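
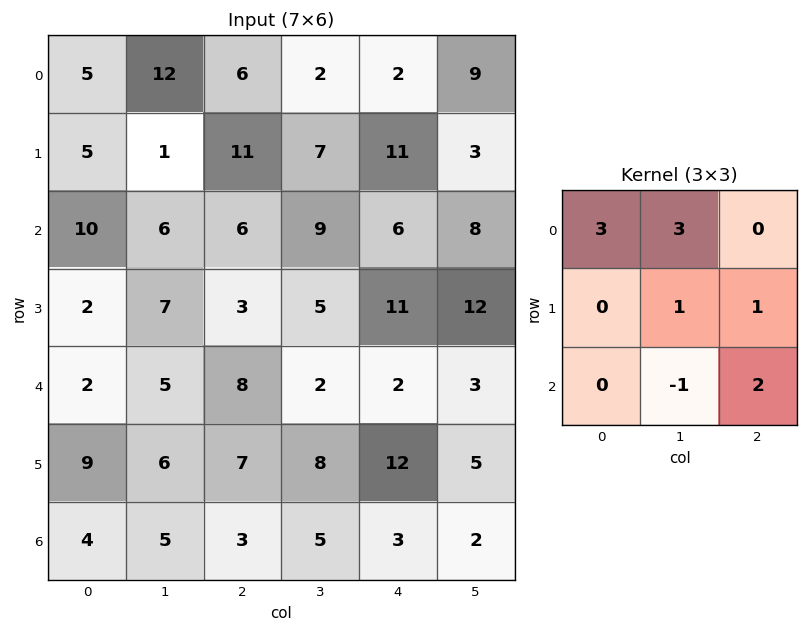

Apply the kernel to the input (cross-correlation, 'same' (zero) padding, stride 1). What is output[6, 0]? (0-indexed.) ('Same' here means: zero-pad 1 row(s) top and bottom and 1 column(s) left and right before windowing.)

The receptive field on the zero-padded input at this output position is [0 9 6 / 0 4 5 / 0 0 0]. Elementwise product with the kernel and sum: 0·3 + 9·3 + 4·1 + 5·1 + 0·-1 + 0·2.

36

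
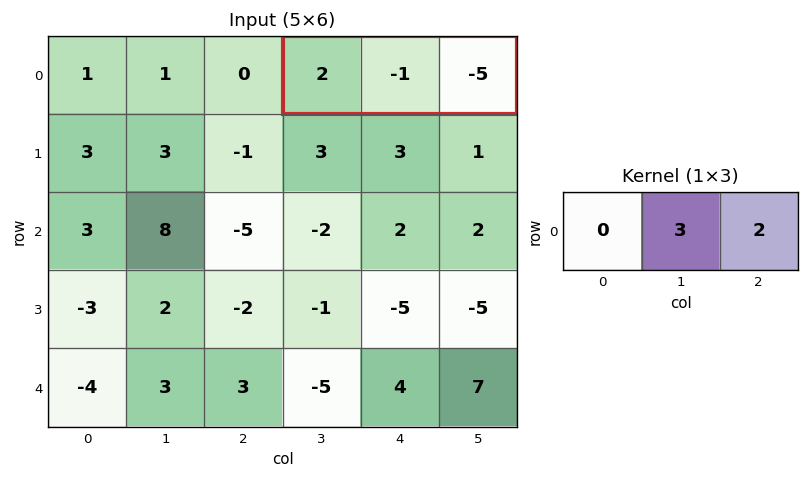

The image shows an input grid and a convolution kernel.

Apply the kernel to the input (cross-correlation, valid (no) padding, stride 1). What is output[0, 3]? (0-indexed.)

The receptive field on the input at this output position is [2 -1 -5]. Elementwise product with the kernel and sum: -1·3 + -5·2.

-13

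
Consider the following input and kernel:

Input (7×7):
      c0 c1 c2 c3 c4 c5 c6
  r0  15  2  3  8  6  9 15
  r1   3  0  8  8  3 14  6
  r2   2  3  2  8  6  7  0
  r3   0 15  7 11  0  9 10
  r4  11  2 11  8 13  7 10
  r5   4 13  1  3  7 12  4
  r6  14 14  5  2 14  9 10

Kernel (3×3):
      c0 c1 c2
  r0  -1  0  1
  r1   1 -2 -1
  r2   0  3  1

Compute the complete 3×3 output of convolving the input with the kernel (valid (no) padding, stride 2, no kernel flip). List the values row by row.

-6 22 -1
-20 26 -3
24 10 13

Output[0,0]: The receptive field on the input at this output position is [15 2 3 / 3 0 8 / 2 3 2]. Elementwise product with the kernel and sum: 15·-1 + 3·1 + 3·1 + 0·-2 + 8·-1 + 3·3 + 2·1.
Output[0,1]: The receptive field on the input at this output position is [3 8 6 / 8 8 3 / 2 8 6]. Elementwise product with the kernel and sum: 3·-1 + 6·1 + 8·1 + 8·-2 + 3·-1 + 8·3 + 6·1.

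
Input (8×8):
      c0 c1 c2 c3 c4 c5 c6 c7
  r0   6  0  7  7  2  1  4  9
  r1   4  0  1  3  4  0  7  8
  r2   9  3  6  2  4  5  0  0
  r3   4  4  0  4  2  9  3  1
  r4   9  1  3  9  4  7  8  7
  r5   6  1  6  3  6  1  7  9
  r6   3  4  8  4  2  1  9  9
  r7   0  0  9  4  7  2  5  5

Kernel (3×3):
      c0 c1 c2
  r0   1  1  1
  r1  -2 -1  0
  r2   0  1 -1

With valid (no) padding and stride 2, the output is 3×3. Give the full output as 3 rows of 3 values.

Output[0,0]: The receptive field on the input at this output position is [6 0 7 / 4 0 1 / 9 3 6]. Elementwise product with the kernel and sum: 6·1 + 0·1 + 7·1 + 4·-2 + 0·-1 + 3·1 + 6·-1.

2 9 4
4 13 -5
-4 3 -2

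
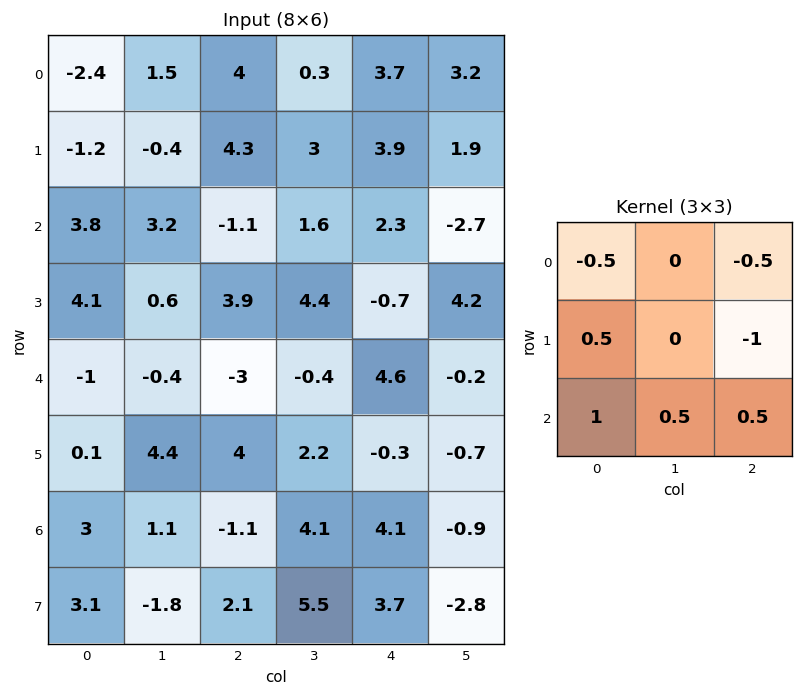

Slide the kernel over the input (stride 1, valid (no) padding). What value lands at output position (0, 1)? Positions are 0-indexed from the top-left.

-0.65

The receptive field on the input at this output position is [1.5 4 0.3 / -0.4 4.3 3 / 3.2 -1.1 1.6]. Elementwise product with the kernel and sum: 1.5·-0.5 + 0.3·-0.5 + -0.4·0.5 + 3·-1 + 3.2·1 + -1.1·0.5 + 1.6·0.5.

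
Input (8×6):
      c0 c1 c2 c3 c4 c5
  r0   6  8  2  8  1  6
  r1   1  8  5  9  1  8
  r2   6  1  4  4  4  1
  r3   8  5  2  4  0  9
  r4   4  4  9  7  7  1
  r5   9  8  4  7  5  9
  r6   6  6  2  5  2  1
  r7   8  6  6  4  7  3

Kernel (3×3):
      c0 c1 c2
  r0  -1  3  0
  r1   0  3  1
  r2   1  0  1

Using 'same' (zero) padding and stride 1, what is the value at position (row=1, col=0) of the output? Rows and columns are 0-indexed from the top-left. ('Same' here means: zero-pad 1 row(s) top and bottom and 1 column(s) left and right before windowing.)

The receptive field on the zero-padded input at this output position is [0 6 8 / 0 1 8 / 0 6 1]. Elementwise product with the kernel and sum: 0·-1 + 6·3 + 1·3 + 8·1 + 0·1 + 1·1.

30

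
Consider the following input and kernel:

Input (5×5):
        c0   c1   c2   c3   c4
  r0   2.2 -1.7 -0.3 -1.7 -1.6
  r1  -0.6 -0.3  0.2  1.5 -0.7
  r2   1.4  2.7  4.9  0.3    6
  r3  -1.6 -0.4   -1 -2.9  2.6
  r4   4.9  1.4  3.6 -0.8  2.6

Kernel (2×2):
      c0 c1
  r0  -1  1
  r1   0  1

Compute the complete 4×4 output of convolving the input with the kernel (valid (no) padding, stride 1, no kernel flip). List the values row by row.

Output[0,0]: The receptive field on the input at this output position is [2.2 -1.7 / -0.6 -0.3]. Elementwise product with the kernel and sum: 2.2·-1 + -1.7·1 + -0.3·1.
Output[0,1]: The receptive field on the input at this output position is [-1.7 -0.3 / -0.3 0.2]. Elementwise product with the kernel and sum: -1.7·-1 + -0.3·1 + 0.2·1.

-4.2 1.6 0.1 -0.6
3 5.4 1.6 3.8
0.9 1.2 -7.5 8.3
2.6 3 -2.7 8.1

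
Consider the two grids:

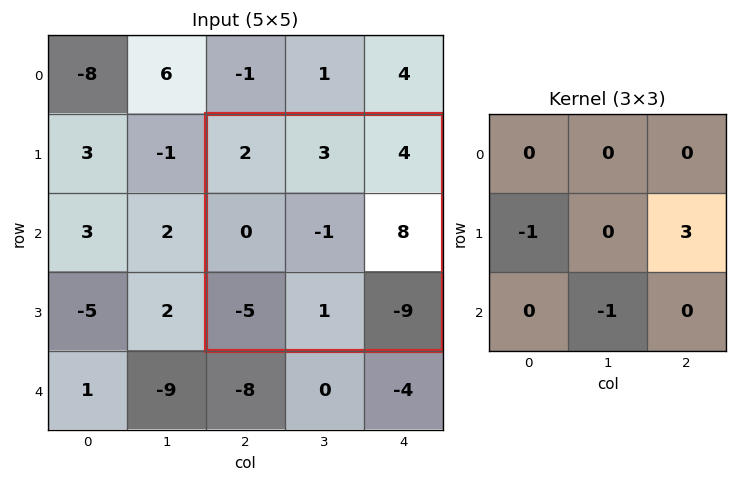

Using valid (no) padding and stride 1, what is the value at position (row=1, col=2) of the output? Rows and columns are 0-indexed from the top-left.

23

The receptive field on the input at this output position is [2 3 4 / 0 -1 8 / -5 1 -9]. Elementwise product with the kernel and sum: 0·-1 + 8·3 + 1·-1.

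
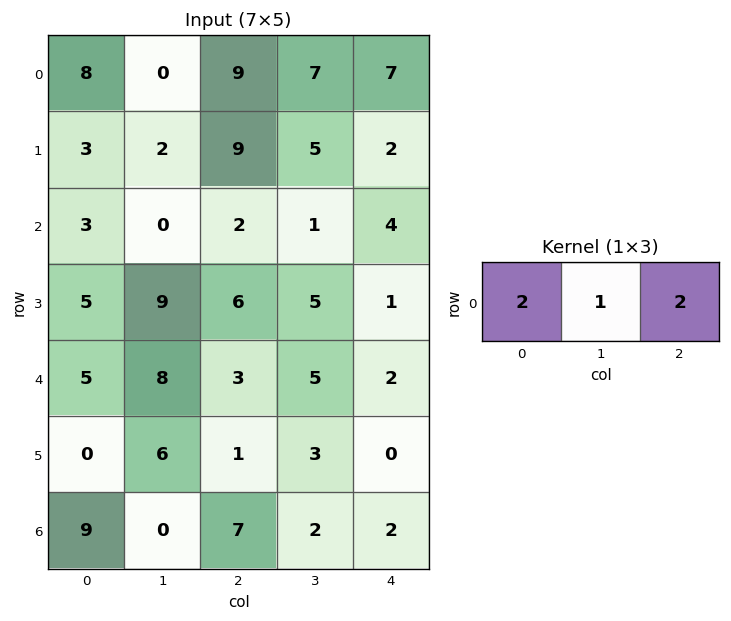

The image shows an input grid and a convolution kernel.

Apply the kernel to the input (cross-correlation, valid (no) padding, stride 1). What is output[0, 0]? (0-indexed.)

The receptive field on the input at this output position is [8 0 9]. Elementwise product with the kernel and sum: 8·2 + 0·1 + 9·2.

34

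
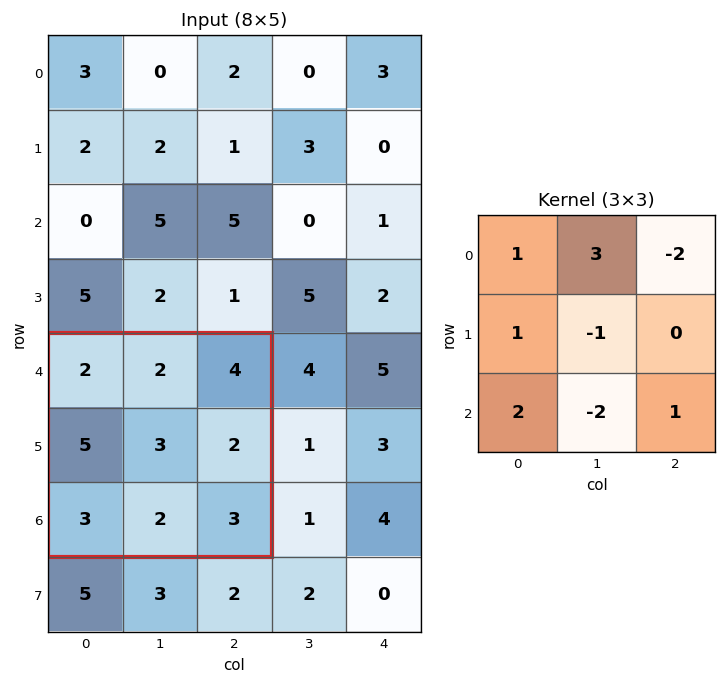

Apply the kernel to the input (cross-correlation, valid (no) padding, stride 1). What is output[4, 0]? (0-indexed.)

7

The receptive field on the input at this output position is [2 2 4 / 5 3 2 / 3 2 3]. Elementwise product with the kernel and sum: 2·1 + 2·3 + 4·-2 + 5·1 + 3·-1 + 3·2 + 2·-2 + 3·1.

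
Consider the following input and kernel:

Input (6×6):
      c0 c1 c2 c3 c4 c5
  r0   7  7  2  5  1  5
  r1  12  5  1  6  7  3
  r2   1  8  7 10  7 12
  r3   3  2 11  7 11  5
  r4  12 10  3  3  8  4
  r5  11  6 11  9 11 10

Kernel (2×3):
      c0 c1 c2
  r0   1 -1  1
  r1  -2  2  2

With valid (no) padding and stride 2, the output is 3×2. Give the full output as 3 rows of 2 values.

Output[0,0]: The receptive field on the input at this output position is [7 7 2 / 12 5 1]. Elementwise product with the kernel and sum: 7·1 + 7·-1 + 2·1 + 12·-2 + 5·2 + 1·2.

-10 22
20 18
17 26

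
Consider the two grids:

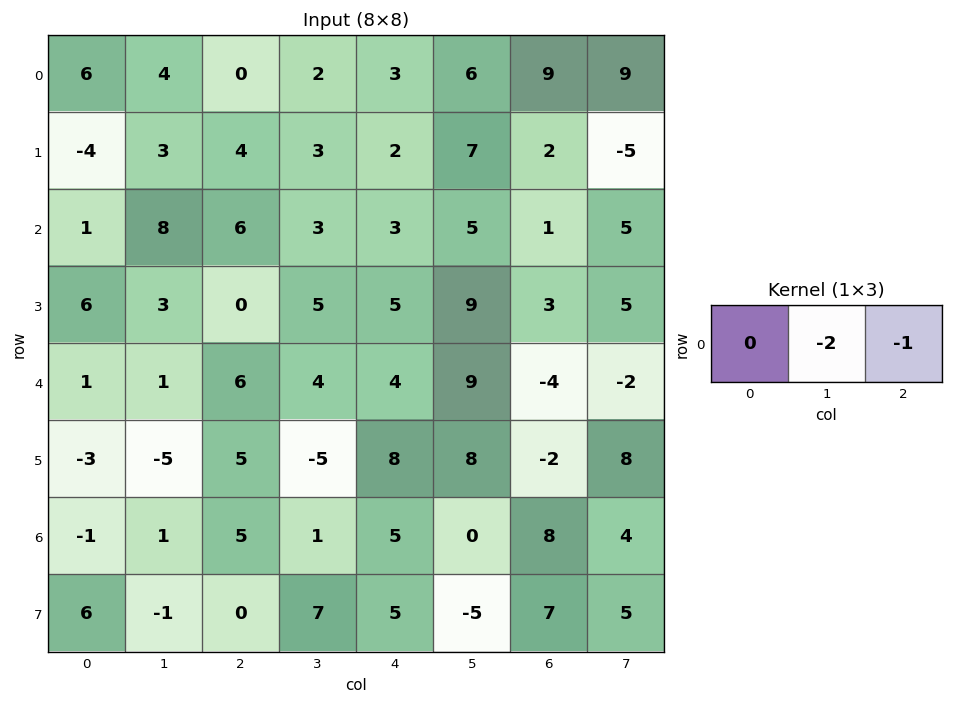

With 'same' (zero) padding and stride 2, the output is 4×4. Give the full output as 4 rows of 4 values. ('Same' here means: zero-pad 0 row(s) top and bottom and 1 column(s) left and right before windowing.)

Output[0,0]: The receptive field on the zero-padded input at this output position is [0 6 4]. Elementwise product with the kernel and sum: 6·-2 + 4·-1.
Output[0,1]: The receptive field on the zero-padded input at this output position is [4 0 2]. Elementwise product with the kernel and sum: 0·-2 + 2·-1.

-16 -2 -12 -27
-10 -15 -11 -7
-3 -16 -17 10
1 -11 -10 -20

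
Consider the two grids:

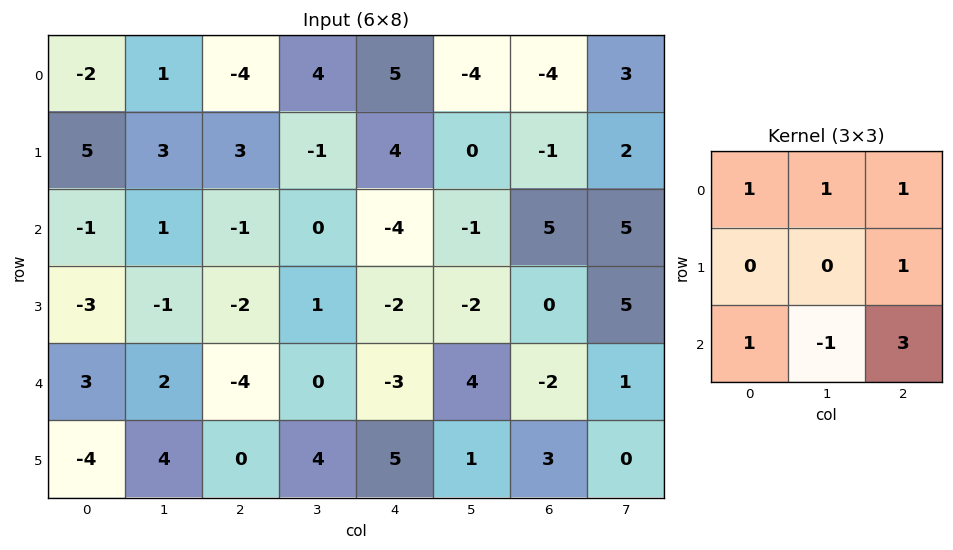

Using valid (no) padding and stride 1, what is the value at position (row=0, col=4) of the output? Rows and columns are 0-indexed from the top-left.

The receptive field on the input at this output position is [5 -4 -4 / 4 0 -1 / -4 -1 5]. Elementwise product with the kernel and sum: 5·1 + -4·1 + -4·1 + -1·1 + -4·1 + -1·-1 + 5·3.

8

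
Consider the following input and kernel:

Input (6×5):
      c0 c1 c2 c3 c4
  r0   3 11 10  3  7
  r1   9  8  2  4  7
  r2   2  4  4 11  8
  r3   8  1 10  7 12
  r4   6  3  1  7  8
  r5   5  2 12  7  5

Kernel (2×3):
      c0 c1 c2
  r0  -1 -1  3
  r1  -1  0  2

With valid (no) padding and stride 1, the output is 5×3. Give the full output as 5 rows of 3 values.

Output[0,0]: The receptive field on the input at this output position is [3 11 10 / 9 8 2]. Elementwise product with the kernel and sum: 3·-1 + 11·-1 + 10·3 + 9·-1 + 2·2.

11 -12 20
-5 20 27
18 38 23
17 21 34
13 29 14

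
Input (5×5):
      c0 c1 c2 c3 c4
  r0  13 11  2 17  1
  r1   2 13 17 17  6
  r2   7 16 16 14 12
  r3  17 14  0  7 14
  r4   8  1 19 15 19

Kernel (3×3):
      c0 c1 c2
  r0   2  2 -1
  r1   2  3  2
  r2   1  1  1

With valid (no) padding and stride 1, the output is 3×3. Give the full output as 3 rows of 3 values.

162 166 176
138 172 181
134 127 150

Output[0,0]: The receptive field on the input at this output position is [13 11 2 / 2 13 17 / 7 16 16]. Elementwise product with the kernel and sum: 13·2 + 11·2 + 2·-1 + 2·2 + 13·3 + 17·2 + 7·1 + 16·1 + 16·1.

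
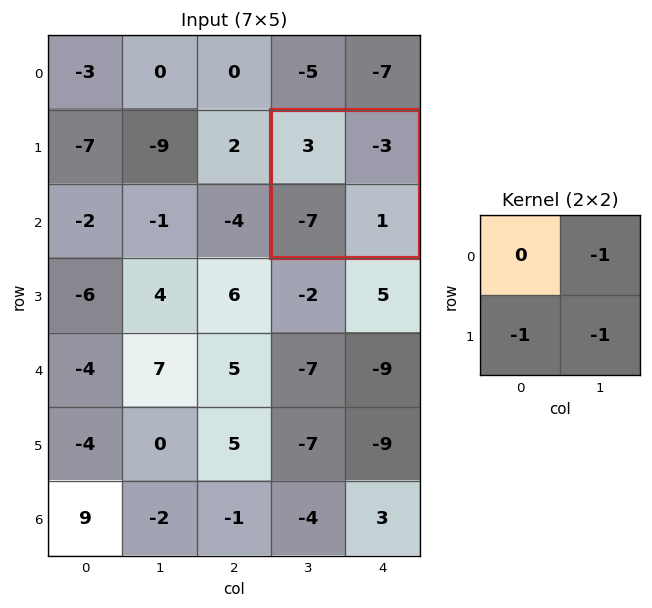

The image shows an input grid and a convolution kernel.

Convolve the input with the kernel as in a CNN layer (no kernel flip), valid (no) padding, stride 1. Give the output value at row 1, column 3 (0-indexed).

9

The receptive field on the input at this output position is [3 -3 / -7 1]. Elementwise product with the kernel and sum: -3·-1 + -7·-1 + 1·-1.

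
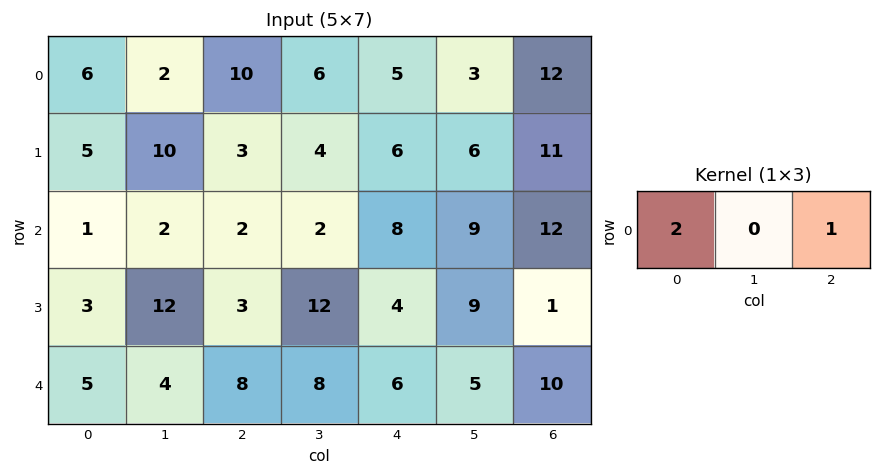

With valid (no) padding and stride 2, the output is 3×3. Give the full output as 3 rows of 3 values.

Output[0,0]: The receptive field on the input at this output position is [6 2 10]. Elementwise product with the kernel and sum: 6·2 + 10·1.

22 25 22
4 12 28
18 22 22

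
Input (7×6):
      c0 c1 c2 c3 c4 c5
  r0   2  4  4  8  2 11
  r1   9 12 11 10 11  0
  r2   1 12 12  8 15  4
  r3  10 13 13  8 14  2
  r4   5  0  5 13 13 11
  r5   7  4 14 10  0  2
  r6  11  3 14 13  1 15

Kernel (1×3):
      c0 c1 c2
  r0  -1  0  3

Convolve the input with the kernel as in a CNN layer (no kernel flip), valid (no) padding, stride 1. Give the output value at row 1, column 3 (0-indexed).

The receptive field on the input at this output position is [10 11 0]. Elementwise product with the kernel and sum: 10·-1 + 0·3.

-10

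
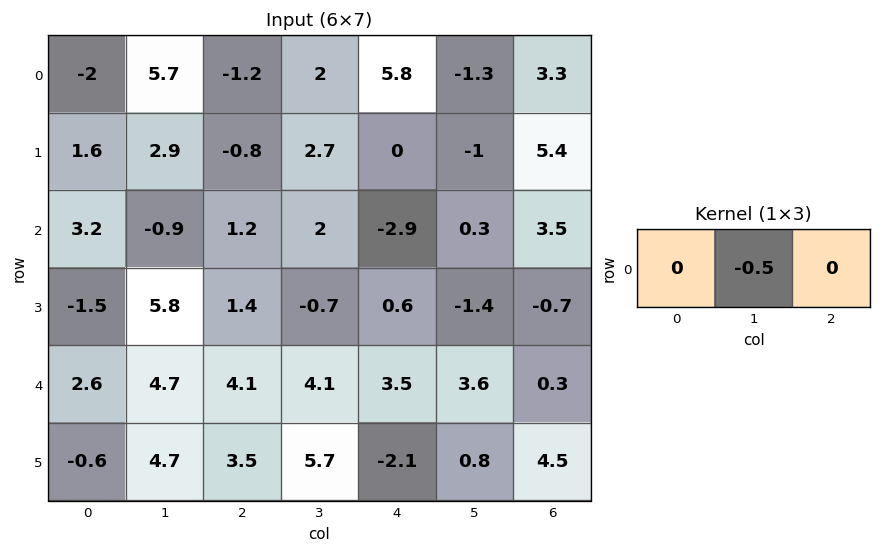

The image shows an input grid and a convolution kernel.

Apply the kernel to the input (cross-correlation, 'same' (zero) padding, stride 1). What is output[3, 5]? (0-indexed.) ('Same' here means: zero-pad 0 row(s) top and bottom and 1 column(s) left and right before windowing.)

The receptive field on the zero-padded input at this output position is [0.6 -1.4 -0.7]. Elementwise product with the kernel and sum: -1.4·-0.5.

0.7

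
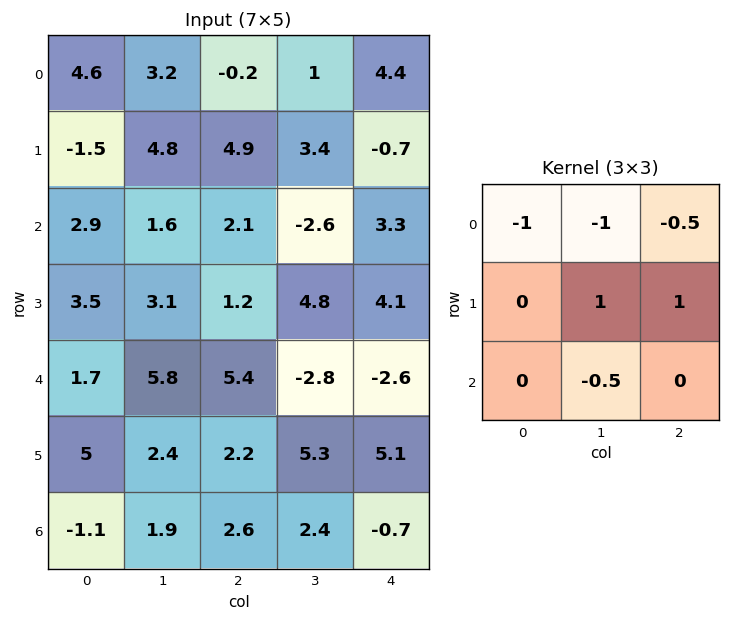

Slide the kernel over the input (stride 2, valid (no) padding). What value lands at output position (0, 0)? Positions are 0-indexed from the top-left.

1.2

The receptive field on the input at this output position is [4.6 3.2 -0.2 / -1.5 4.8 4.9 / 2.9 1.6 2.1]. Elementwise product with the kernel and sum: 4.6·-1 + 3.2·-1 + -0.2·-0.5 + 4.8·1 + 4.9·1 + 1.6·-0.5.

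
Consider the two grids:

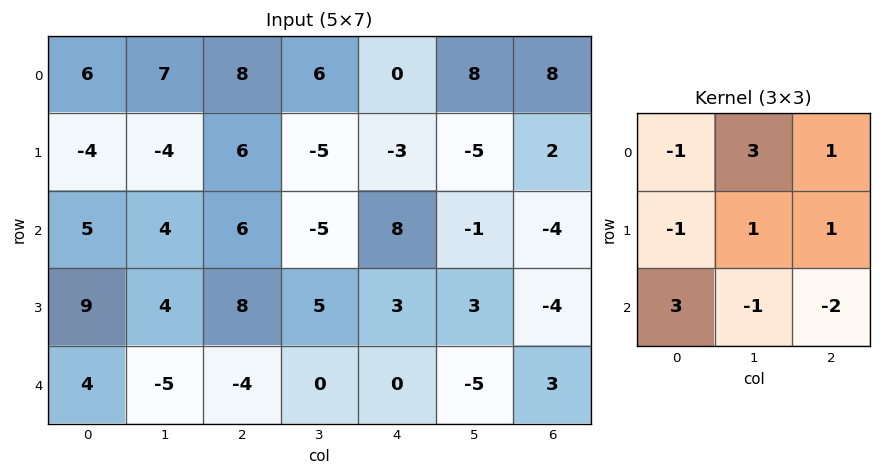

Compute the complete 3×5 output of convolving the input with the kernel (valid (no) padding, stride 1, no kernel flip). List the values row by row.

28 44 3 -22 65
10 8 -14 9 -9
41 7 -25 39 -20

Output[0,0]: The receptive field on the input at this output position is [6 7 8 / -4 -4 6 / 5 4 6]. Elementwise product with the kernel and sum: 6·-1 + 7·3 + 8·1 + -4·-1 + -4·1 + 6·1 + 5·3 + 4·-1 + 6·-2.
Output[0,1]: The receptive field on the input at this output position is [7 8 6 / -4 6 -5 / 4 6 -5]. Elementwise product with the kernel and sum: 7·-1 + 8·3 + 6·1 + -4·-1 + 6·1 + -5·1 + 4·3 + 6·-1 + -5·-2.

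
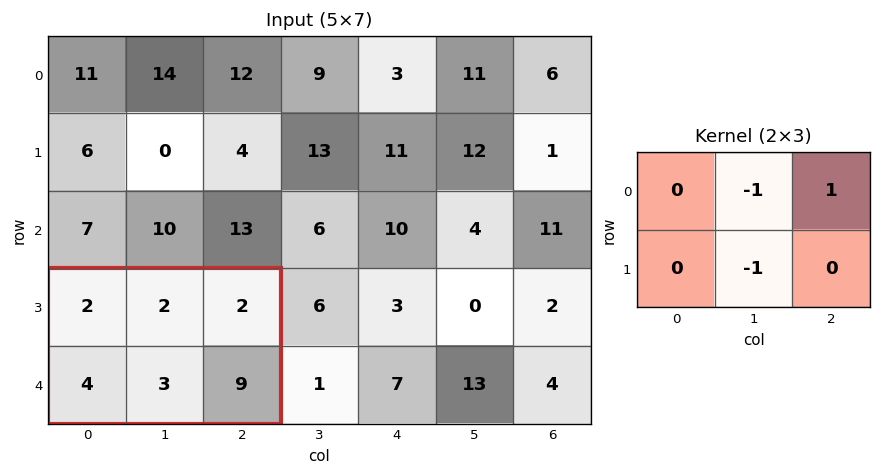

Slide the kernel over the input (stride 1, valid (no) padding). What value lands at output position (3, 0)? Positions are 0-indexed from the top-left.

The receptive field on the input at this output position is [2 2 2 / 4 3 9]. Elementwise product with the kernel and sum: 2·-1 + 2·1 + 3·-1.

-3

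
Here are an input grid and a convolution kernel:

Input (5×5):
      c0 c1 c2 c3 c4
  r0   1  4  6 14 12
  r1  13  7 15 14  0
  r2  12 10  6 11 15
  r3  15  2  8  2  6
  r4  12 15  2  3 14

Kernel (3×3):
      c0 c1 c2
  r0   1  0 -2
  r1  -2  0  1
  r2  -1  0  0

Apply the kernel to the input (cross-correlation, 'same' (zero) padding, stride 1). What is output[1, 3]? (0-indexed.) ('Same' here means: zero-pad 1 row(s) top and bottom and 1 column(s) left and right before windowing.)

The receptive field on the zero-padded input at this output position is [6 14 12 / 15 14 0 / 6 11 15]. Elementwise product with the kernel and sum: 6·1 + 12·-2 + 15·-2 + 0·1 + 6·-1.

-54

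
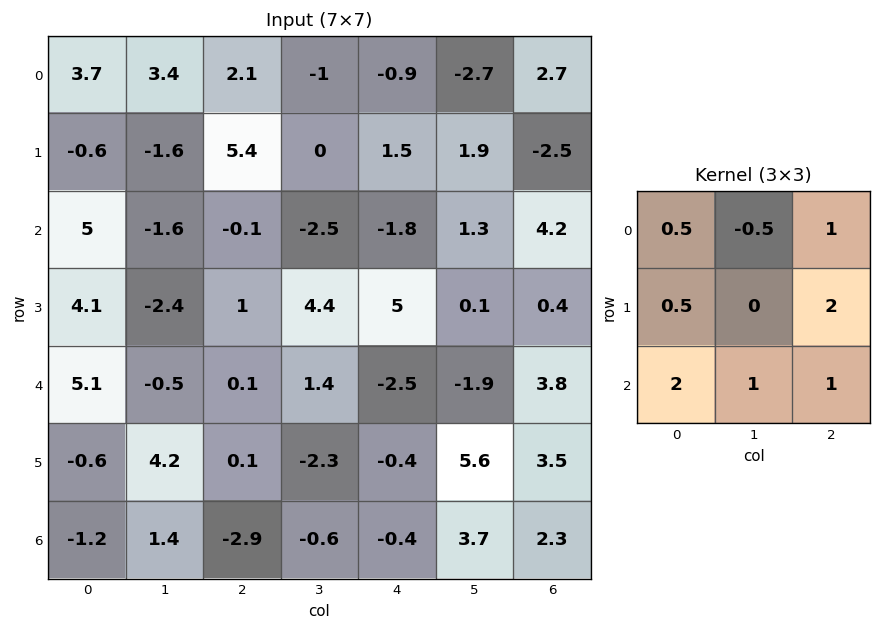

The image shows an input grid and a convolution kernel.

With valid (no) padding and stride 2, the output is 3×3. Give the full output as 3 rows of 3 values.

Output[0,0]: The receptive field on the input at this output position is [3.7 3.4 2.1 / -0.6 -1.6 5.4 / 5 -1.6 -0.1]. Elementwise product with the kernel and sum: 3.7·0.5 + 3.4·-0.5 + 2.1·1 + -0.6·0.5 + 5.4·2 + 5·2 + -1.6·1 + -0.1·1.

21.05 1.85 1.25
17.05 9 2.85
-1.1 -10.7 15.5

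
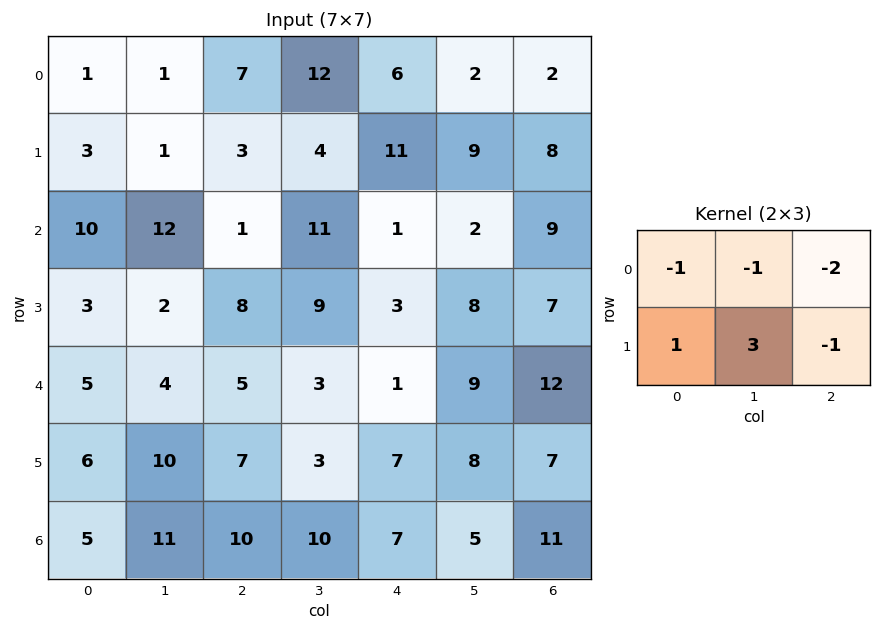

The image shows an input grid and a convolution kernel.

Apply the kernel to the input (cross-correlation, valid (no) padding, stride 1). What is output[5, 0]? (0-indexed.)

-2

The receptive field on the input at this output position is [6 10 7 / 5 11 10]. Elementwise product with the kernel and sum: 6·-1 + 10·-1 + 7·-2 + 5·1 + 11·3 + 10·-1.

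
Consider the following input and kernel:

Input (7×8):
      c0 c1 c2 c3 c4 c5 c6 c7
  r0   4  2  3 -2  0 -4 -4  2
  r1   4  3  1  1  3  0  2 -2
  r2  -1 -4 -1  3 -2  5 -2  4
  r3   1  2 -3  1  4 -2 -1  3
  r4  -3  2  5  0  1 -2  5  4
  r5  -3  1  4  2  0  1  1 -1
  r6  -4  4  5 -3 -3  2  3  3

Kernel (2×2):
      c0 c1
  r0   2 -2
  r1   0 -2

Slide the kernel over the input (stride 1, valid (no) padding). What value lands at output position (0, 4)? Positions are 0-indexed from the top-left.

The receptive field on the input at this output position is [0 -4 / 3 0]. Elementwise product with the kernel and sum: 0·2 + -4·-2 + 0·-2.

8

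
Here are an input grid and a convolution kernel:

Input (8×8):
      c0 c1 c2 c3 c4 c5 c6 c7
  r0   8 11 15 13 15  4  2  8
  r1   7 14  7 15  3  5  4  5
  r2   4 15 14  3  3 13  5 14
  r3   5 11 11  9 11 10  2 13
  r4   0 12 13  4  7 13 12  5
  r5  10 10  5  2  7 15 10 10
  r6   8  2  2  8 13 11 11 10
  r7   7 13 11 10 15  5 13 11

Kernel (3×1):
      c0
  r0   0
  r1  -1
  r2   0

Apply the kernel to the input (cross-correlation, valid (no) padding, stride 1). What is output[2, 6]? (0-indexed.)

-2

The receptive field on the input at this output position is [5 / 2 / 12]. Elementwise product with the kernel and sum: 2·-1.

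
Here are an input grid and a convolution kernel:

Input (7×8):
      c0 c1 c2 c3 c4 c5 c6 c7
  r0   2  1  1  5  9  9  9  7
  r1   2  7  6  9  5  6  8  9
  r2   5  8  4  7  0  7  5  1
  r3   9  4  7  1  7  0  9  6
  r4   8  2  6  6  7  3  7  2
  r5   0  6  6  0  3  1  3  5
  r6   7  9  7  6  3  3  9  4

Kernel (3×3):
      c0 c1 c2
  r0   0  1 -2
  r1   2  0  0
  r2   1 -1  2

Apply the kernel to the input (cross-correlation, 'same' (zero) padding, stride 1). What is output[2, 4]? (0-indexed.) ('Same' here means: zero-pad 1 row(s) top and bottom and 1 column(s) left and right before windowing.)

1

The receptive field on the zero-padded input at this output position is [9 5 6 / 7 0 7 / 1 7 0]. Elementwise product with the kernel and sum: 5·1 + 6·-2 + 7·2 + 1·1 + 7·-1 + 0·2.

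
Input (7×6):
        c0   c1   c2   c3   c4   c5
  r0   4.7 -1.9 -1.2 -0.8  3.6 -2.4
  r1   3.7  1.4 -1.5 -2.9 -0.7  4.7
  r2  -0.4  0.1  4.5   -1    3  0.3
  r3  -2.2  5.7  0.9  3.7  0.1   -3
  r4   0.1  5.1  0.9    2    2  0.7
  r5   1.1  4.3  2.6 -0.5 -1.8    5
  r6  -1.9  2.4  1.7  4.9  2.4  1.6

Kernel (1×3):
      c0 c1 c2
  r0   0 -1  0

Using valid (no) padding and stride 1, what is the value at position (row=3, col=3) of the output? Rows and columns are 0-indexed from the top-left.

-0.1

The receptive field on the input at this output position is [3.7 0.1 -3]. Elementwise product with the kernel and sum: 0.1·-1.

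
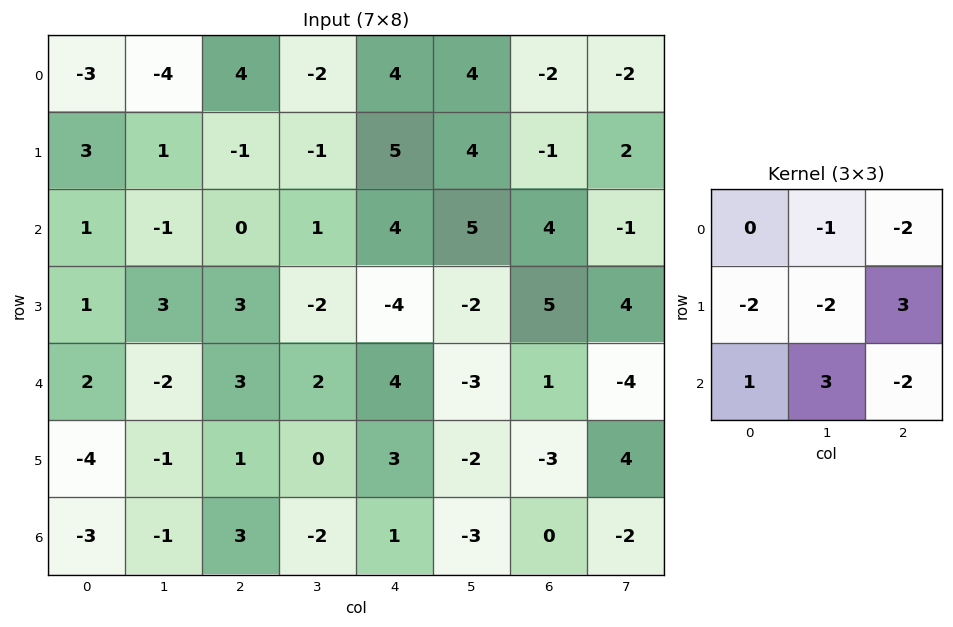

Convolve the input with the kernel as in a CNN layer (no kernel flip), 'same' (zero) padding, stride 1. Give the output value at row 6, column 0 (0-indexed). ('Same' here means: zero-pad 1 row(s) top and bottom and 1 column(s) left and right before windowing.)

The receptive field on the zero-padded input at this output position is [0 -4 -1 / 0 -3 -1 / 0 0 0]. Elementwise product with the kernel and sum: -4·-1 + -1·-2 + 0·-2 + -3·-2 + -1·3 + 0·1 + 0·3 + 0·-2.

9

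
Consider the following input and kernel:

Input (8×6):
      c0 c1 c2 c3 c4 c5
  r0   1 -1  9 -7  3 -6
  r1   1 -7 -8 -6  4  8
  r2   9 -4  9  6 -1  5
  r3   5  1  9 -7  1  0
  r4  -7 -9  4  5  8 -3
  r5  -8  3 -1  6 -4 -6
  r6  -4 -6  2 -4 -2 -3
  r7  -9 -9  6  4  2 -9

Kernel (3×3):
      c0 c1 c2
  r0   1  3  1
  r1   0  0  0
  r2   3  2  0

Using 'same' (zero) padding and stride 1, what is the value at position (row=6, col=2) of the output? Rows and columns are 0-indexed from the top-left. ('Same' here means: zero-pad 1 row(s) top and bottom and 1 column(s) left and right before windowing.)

-9

The receptive field on the zero-padded input at this output position is [3 -1 6 / -6 2 -4 / -9 6 4]. Elementwise product with the kernel and sum: 3·1 + -1·3 + 6·1 + -9·3 + 6·2.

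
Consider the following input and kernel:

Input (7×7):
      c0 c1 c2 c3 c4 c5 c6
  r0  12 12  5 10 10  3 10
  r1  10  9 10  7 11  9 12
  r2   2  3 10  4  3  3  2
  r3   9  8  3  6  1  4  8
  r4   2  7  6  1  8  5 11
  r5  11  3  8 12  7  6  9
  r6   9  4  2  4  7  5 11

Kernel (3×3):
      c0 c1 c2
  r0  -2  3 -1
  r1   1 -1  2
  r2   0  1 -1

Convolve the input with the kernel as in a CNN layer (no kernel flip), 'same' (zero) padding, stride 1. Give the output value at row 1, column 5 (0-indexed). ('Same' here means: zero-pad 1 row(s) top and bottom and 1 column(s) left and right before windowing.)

6

The receptive field on the zero-padded input at this output position is [10 3 10 / 11 9 12 / 3 3 2]. Elementwise product with the kernel and sum: 10·-2 + 3·3 + 10·-1 + 11·1 + 9·-1 + 12·2 + 3·1 + 2·-1.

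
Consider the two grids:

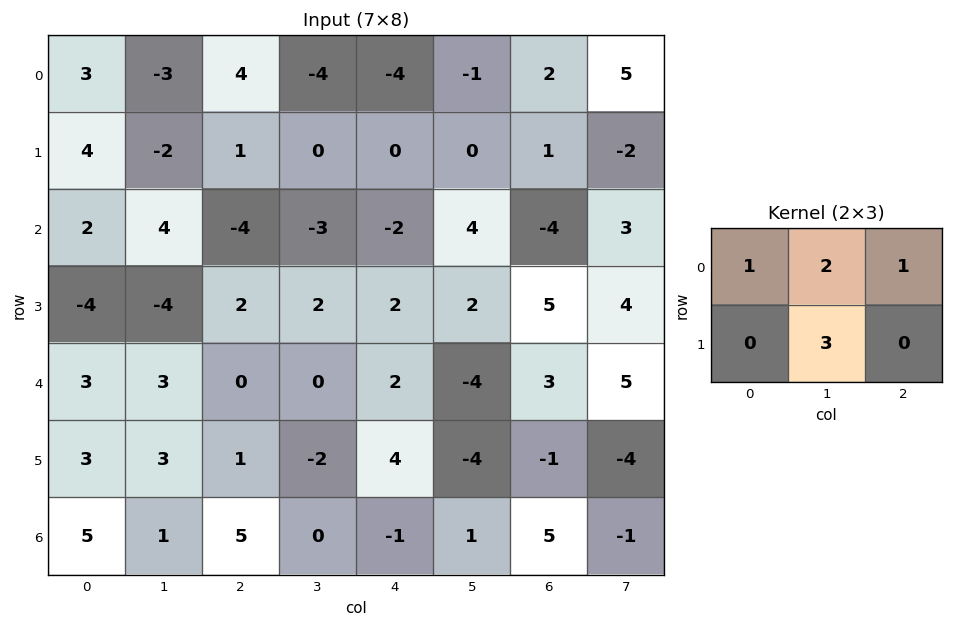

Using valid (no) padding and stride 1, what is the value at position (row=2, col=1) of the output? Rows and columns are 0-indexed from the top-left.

-1

The receptive field on the input at this output position is [4 -4 -3 / -4 2 2]. Elementwise product with the kernel and sum: 4·1 + -4·2 + -3·1 + 2·3.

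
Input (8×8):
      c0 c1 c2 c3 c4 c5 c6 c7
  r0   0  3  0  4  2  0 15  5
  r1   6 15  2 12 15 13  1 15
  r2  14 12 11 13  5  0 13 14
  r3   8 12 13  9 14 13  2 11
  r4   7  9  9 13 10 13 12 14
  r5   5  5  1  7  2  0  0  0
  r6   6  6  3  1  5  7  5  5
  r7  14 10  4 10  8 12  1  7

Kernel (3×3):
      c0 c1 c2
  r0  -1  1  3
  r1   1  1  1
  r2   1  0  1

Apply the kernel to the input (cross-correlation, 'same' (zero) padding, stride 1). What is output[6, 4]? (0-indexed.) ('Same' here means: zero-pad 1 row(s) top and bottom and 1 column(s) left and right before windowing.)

The receptive field on the zero-padded input at this output position is [7 2 0 / 1 5 7 / 10 8 12]. Elementwise product with the kernel and sum: 7·-1 + 2·1 + 0·3 + 1·1 + 5·1 + 7·1 + 10·1 + 12·1.

30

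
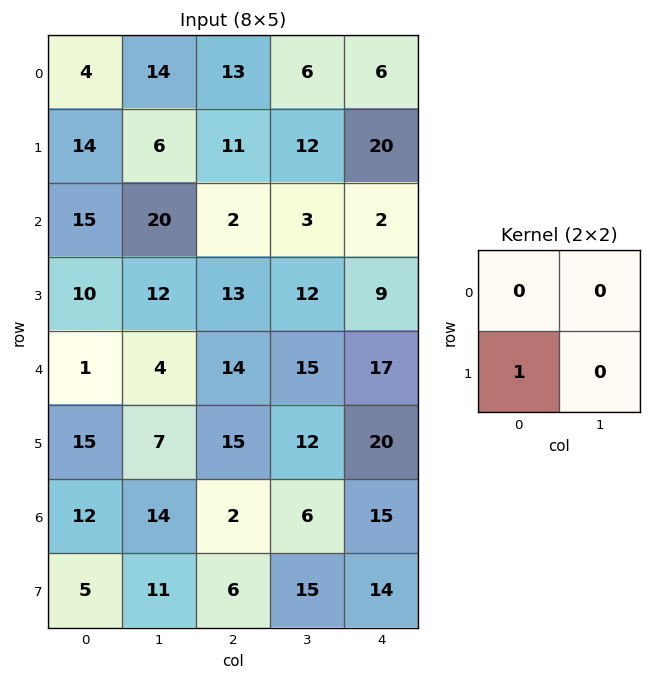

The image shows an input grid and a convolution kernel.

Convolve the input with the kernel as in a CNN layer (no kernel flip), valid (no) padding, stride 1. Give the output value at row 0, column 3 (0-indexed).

The receptive field on the input at this output position is [6 6 / 12 20]. Elementwise product with the kernel and sum: 12·1.

12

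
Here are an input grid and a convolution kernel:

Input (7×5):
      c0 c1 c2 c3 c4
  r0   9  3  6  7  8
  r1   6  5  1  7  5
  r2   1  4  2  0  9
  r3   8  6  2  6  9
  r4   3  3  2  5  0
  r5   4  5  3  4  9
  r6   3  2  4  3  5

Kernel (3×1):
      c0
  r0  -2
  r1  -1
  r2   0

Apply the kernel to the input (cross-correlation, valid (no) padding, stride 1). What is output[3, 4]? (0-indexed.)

The receptive field on the input at this output position is [9 / 0 / 9]. Elementwise product with the kernel and sum: 9·-2 + 0·-1.

-18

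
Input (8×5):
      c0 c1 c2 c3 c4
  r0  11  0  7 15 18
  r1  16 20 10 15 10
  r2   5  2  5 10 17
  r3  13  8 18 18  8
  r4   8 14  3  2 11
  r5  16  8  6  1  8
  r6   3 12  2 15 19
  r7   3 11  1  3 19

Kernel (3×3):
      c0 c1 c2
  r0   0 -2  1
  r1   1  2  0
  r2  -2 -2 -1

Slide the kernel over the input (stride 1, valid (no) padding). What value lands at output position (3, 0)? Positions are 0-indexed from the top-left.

-16

The receptive field on the input at this output position is [13 8 18 / 8 14 3 / 16 8 6]. Elementwise product with the kernel and sum: 8·-2 + 18·1 + 8·1 + 14·2 + 16·-2 + 8·-2 + 6·-1.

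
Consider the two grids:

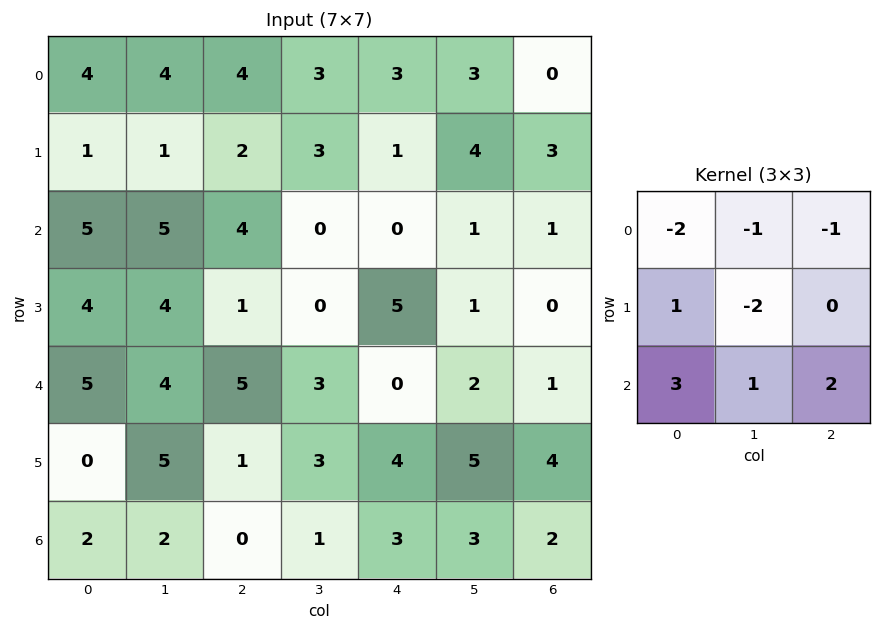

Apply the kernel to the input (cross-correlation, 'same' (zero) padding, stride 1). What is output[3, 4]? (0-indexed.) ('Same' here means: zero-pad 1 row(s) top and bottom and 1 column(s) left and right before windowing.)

2

The receptive field on the zero-padded input at this output position is [0 0 1 / 0 5 1 / 3 0 2]. Elementwise product with the kernel and sum: 0·-2 + 0·-1 + 1·-1 + 0·1 + 5·-2 + 3·3 + 0·1 + 2·2.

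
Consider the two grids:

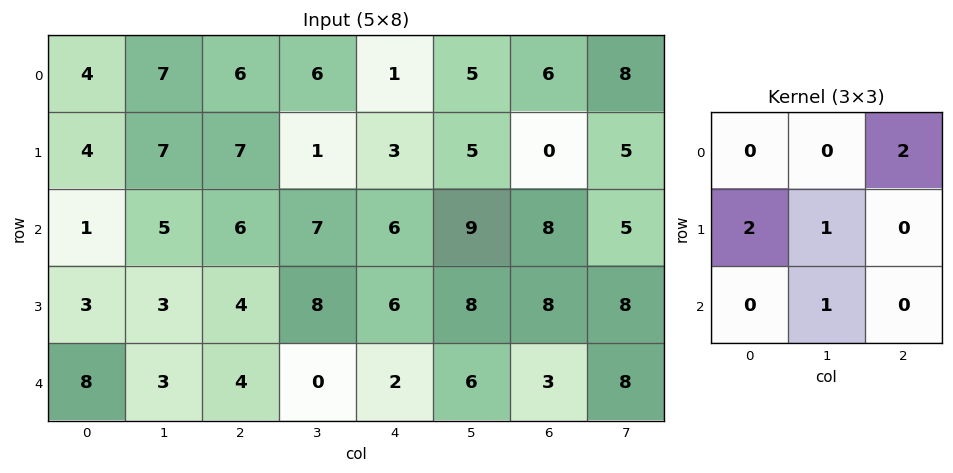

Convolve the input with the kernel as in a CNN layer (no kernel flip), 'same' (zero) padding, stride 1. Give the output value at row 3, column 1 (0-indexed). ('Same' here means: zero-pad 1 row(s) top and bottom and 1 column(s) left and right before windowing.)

24

The receptive field on the zero-padded input at this output position is [1 5 6 / 3 3 4 / 8 3 4]. Elementwise product with the kernel and sum: 6·2 + 3·2 + 3·1 + 3·1.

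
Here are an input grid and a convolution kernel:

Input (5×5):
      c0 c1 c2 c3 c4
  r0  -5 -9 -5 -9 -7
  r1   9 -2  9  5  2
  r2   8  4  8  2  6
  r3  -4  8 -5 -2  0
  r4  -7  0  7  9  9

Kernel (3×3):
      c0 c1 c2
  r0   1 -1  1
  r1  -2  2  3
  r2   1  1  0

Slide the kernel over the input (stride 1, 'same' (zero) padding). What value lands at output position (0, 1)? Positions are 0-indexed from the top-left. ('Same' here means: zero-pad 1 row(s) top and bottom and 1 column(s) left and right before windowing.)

The receptive field on the zero-padded input at this output position is [0 0 0 / -5 -9 -5 / 9 -2 9]. Elementwise product with the kernel and sum: 0·1 + 0·-1 + 0·1 + -5·-2 + -9·2 + -5·3 + 9·1 + -2·1.

-16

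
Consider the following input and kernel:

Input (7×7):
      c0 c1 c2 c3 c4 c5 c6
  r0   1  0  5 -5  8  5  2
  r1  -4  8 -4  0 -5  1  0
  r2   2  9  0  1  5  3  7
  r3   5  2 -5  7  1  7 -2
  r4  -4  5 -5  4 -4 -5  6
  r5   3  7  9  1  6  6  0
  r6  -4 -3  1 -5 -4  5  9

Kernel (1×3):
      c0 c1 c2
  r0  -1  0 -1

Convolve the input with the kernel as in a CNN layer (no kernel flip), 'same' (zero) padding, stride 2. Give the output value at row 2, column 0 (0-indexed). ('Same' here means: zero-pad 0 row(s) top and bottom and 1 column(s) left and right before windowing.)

-5

The receptive field on the zero-padded input at this output position is [0 -4 5]. Elementwise product with the kernel and sum: 0·-1 + 5·-1.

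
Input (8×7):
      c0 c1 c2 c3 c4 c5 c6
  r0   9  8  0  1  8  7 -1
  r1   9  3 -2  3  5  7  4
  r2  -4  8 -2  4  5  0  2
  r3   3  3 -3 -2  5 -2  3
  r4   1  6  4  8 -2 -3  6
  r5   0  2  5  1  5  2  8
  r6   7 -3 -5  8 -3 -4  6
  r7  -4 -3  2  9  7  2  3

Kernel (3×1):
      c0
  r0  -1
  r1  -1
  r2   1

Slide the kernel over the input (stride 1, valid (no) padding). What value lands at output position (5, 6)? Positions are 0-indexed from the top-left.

The receptive field on the input at this output position is [8 / 6 / 3]. Elementwise product with the kernel and sum: 8·-1 + 6·-1 + 3·1.

-11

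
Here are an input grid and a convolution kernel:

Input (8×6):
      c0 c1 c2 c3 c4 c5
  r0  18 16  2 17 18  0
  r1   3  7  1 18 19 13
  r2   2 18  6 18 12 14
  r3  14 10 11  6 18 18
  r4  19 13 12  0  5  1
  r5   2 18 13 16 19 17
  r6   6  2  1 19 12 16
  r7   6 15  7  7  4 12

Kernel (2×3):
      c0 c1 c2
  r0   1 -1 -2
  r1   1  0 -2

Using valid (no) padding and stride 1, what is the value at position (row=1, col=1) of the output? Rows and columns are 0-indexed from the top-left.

-48

The receptive field on the input at this output position is [7 1 18 / 18 6 18]. Elementwise product with the kernel and sum: 7·1 + 1·-1 + 18·-2 + 18·1 + 18·-2.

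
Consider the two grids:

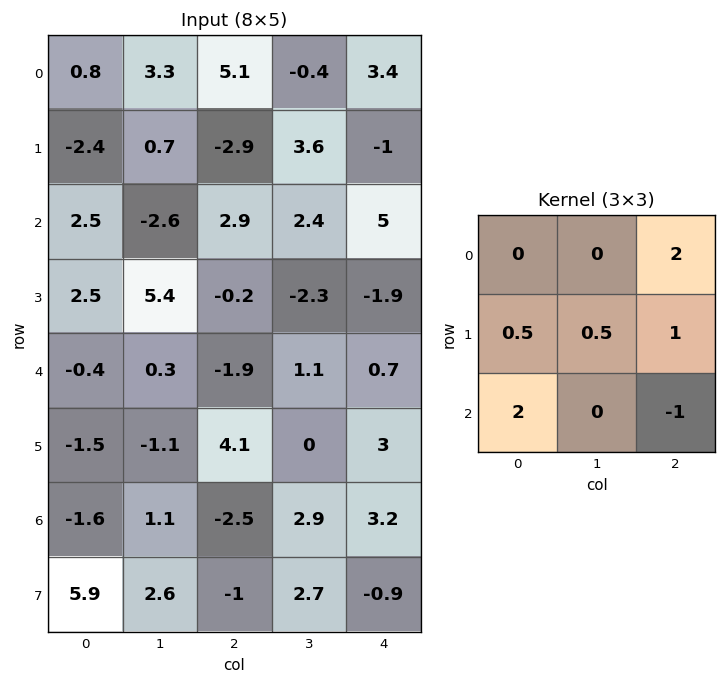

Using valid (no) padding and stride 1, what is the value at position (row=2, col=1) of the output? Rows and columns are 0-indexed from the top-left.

The receptive field on the input at this output position is [-2.6 2.9 2.4 / 5.4 -0.2 -2.3 / 0.3 -1.9 1.1]. Elementwise product with the kernel and sum: 2.4·2 + 5.4·0.5 + -0.2·0.5 + -2.3·1 + 0.3·2 + 1.1·-1.

4.6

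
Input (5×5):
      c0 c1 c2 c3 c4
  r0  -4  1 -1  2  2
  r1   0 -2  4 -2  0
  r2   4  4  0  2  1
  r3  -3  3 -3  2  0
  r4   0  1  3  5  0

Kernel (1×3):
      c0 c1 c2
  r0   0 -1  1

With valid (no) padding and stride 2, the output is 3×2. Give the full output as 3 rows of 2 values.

-2 0
-4 -1
2 -5

Output[0,0]: The receptive field on the input at this output position is [-4 1 -1]. Elementwise product with the kernel and sum: 1·-1 + -1·1.
Output[0,1]: The receptive field on the input at this output position is [-1 2 2]. Elementwise product with the kernel and sum: 2·-1 + 2·1.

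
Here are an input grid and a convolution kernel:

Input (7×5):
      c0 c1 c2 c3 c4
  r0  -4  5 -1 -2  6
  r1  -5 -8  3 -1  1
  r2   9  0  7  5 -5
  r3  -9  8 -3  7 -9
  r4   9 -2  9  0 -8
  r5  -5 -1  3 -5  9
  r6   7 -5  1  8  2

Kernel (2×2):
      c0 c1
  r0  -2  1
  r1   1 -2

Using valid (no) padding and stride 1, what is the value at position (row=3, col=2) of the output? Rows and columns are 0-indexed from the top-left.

22

The receptive field on the input at this output position is [-3 7 / 9 0]. Elementwise product with the kernel and sum: -3·-2 + 7·1 + 9·1 + 0·-2.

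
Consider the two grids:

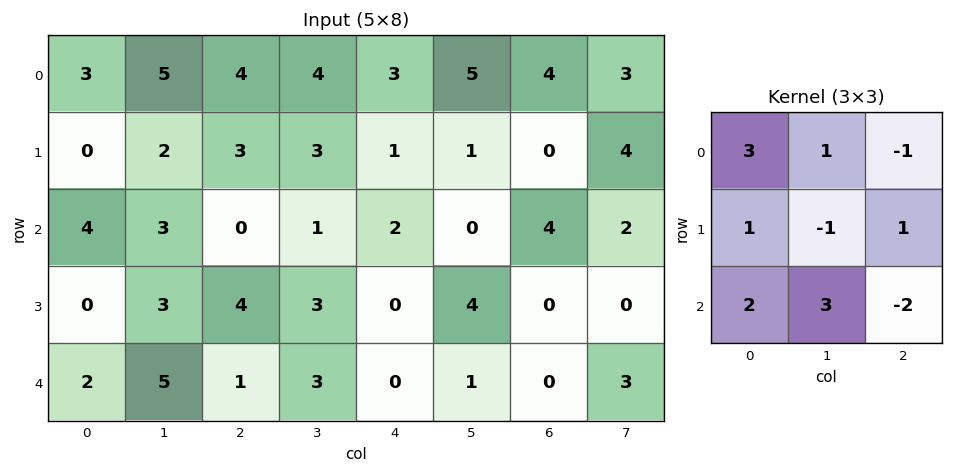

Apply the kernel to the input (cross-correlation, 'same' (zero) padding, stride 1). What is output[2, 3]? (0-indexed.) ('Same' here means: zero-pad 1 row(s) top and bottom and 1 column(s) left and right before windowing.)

29

The receptive field on the zero-padded input at this output position is [3 3 1 / 0 1 2 / 4 3 0]. Elementwise product with the kernel and sum: 3·3 + 3·1 + 1·-1 + 0·1 + 1·-1 + 2·1 + 4·2 + 3·3 + 0·-2.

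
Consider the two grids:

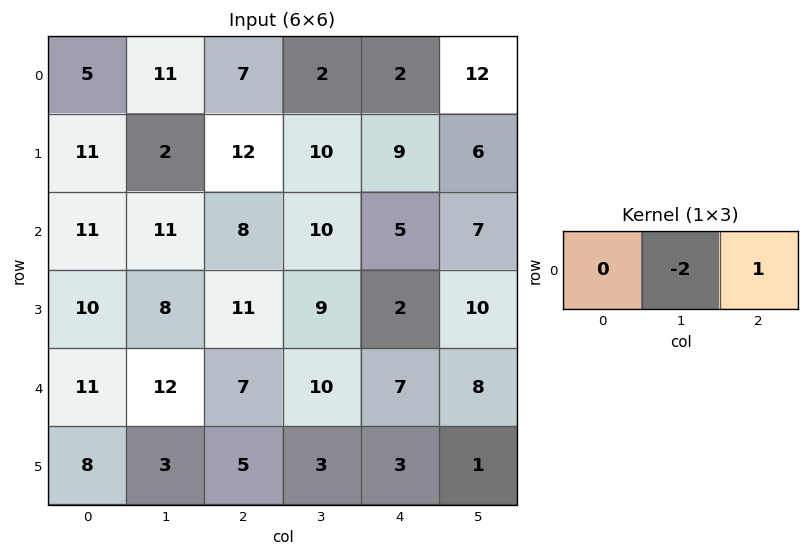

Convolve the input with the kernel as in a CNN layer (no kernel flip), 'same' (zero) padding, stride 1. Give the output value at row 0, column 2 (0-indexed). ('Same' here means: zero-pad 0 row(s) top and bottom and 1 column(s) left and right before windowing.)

-12

The receptive field on the zero-padded input at this output position is [11 7 2]. Elementwise product with the kernel and sum: 7·-2 + 2·1.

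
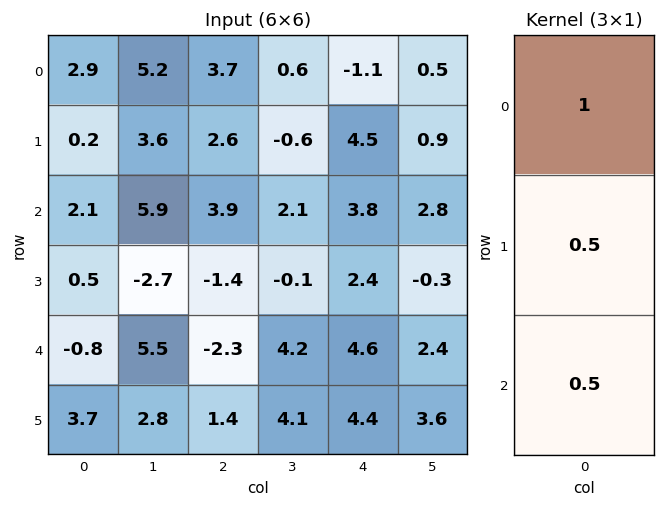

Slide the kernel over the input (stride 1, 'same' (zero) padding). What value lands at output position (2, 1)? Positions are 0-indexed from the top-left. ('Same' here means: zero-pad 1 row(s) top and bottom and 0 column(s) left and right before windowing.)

5.2

The receptive field on the zero-padded input at this output position is [3.6 / 5.9 / -2.7]. Elementwise product with the kernel and sum: 3.6·1 + 5.9·0.5 + -2.7·0.5.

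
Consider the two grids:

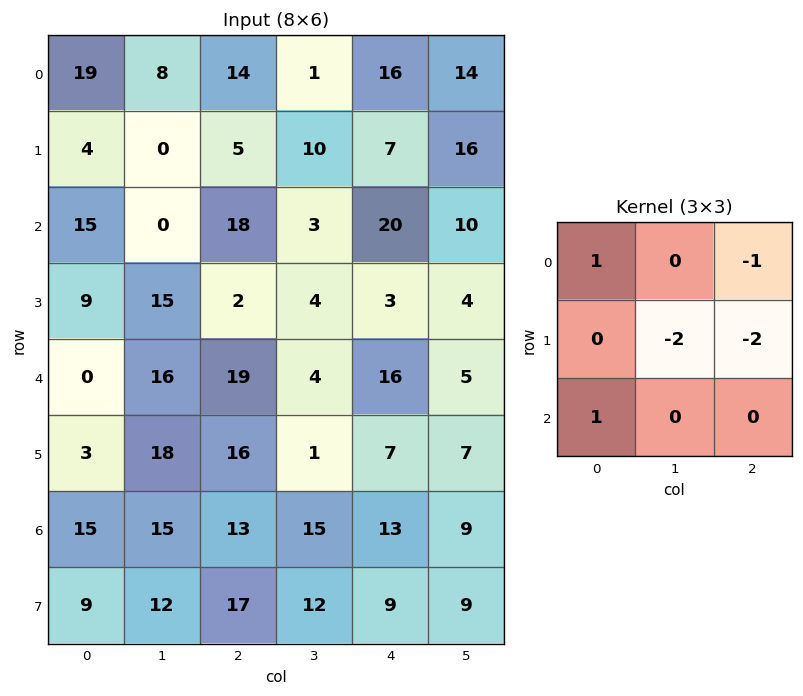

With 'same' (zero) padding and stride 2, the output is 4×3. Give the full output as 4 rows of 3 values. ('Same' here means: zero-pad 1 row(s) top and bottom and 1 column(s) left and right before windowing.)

Output[0,0]: The receptive field on the zero-padded input at this output position is [0 0 0 / 0 19 8 / 0 4 0]. Elementwise product with the kernel and sum: 0·1 + 0·-1 + 19·-2 + 8·-2 + 0·1.
Output[0,1]: The receptive field on the zero-padded input at this output position is [0 0 0 / 8 14 1 / 0 5 10]. Elementwise product with the kernel and sum: 0·1 + 0·-1 + 14·-2 + 1·-2 + 0·1.

-54 -30 -50
-30 -37 -62
-47 -17 -41
-78 -27 -38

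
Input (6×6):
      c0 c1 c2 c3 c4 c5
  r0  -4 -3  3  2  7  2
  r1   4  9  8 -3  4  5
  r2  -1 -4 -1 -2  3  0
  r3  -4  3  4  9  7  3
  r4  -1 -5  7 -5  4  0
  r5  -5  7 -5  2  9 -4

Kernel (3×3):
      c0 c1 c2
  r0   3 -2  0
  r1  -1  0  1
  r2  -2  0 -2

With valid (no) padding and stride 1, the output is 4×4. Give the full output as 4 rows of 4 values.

2 -15 -3 4
-6 -11 12 -39
1 16 -18 -8
10 -17 -17 22

Output[0,0]: The receptive field on the input at this output position is [-4 -3 3 / 4 9 8 / -1 -4 -1]. Elementwise product with the kernel and sum: -4·3 + -3·-2 + 4·-1 + 8·1 + -1·-2 + -1·-2.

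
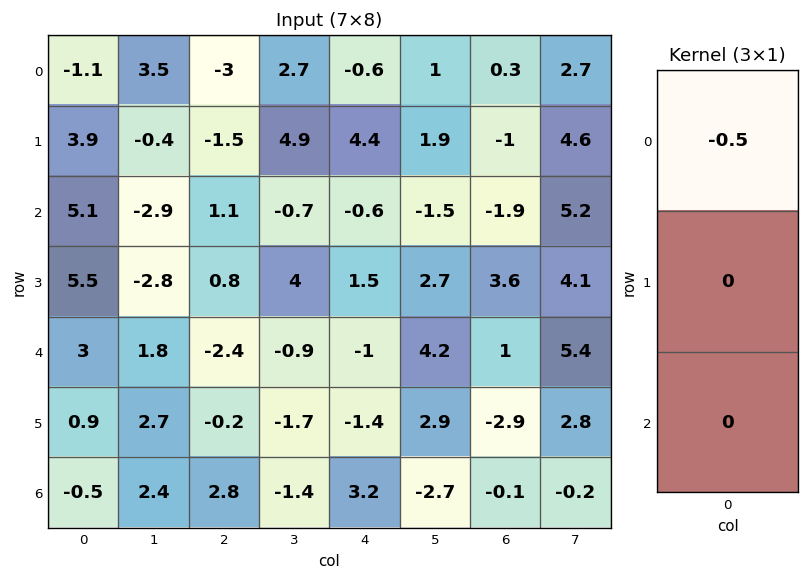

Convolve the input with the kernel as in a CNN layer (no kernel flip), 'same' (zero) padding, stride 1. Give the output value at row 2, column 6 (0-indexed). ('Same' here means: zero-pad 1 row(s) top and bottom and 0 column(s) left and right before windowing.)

The receptive field on the zero-padded input at this output position is [-1 / -1.9 / 3.6]. Elementwise product with the kernel and sum: -1·-0.5.

0.5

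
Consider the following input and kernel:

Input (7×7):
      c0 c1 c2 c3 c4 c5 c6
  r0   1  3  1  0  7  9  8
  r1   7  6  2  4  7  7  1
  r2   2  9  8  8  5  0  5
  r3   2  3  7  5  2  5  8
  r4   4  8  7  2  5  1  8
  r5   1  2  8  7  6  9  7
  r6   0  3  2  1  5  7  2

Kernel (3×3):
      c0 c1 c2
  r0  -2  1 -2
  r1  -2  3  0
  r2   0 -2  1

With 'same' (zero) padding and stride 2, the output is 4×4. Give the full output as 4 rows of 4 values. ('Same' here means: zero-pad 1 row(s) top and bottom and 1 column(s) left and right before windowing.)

Output[0,0]: The receptive field on the zero-padded input at this output position is [0 0 0 / 0 1 3 / 0 7 6]. Elementwise product with the kernel and sum: 0·-2 + 0·1 + 0·-2 + 0·-2 + 1·3 + 7·-2 + 6·1.
Output[0,1]: The receptive field on the zero-padded input at this output position is [0 0 0 / 3 1 0 / 6 2 4]. Elementwise product with the kernel and sum: 0·-2 + 0·1 + 0·-2 + 3·-2 + 1·3 + 2·-2 + 4·1.

-5 -3 14 4
0 -21 -15 -14
8 -13 -10 6
-3 -10 -13 -19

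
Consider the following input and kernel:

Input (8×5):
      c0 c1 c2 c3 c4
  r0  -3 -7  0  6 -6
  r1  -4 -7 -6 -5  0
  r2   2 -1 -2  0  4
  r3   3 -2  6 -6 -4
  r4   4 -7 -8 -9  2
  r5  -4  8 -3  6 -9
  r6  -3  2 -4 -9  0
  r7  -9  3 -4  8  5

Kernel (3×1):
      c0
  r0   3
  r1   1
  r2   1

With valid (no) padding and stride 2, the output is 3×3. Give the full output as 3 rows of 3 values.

Output[0,0]: The receptive field on the input at this output position is [-3 / -4 / 2]. Elementwise product with the kernel and sum: -3·3 + -4·1 + 2·1.

-11 -8 -14
13 -8 10
5 -31 -3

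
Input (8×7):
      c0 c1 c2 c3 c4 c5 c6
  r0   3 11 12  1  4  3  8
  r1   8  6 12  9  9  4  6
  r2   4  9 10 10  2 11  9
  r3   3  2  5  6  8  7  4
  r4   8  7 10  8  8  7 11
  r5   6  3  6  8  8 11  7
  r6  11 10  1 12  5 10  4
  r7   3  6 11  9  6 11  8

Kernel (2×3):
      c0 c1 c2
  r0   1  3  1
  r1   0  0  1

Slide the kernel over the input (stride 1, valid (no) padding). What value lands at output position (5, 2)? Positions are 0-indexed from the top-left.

43

The receptive field on the input at this output position is [6 8 8 / 1 12 5]. Elementwise product with the kernel and sum: 6·1 + 8·3 + 8·1 + 5·1.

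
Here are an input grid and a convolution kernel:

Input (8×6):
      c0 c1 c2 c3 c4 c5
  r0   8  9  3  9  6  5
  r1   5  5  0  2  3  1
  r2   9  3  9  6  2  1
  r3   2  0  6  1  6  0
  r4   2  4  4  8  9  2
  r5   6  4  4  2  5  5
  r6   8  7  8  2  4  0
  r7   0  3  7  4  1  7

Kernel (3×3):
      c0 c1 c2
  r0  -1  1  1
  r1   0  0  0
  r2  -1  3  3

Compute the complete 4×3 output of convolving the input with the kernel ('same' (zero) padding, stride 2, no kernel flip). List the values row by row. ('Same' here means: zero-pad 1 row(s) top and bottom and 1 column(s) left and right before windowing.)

30 1 10
16 18 19
32 21 33
19 32 28

Output[0,0]: The receptive field on the zero-padded input at this output position is [0 0 0 / 0 8 9 / 0 5 5]. Elementwise product with the kernel and sum: 0·-1 + 0·1 + 0·1 + 0·-1 + 5·3 + 5·3.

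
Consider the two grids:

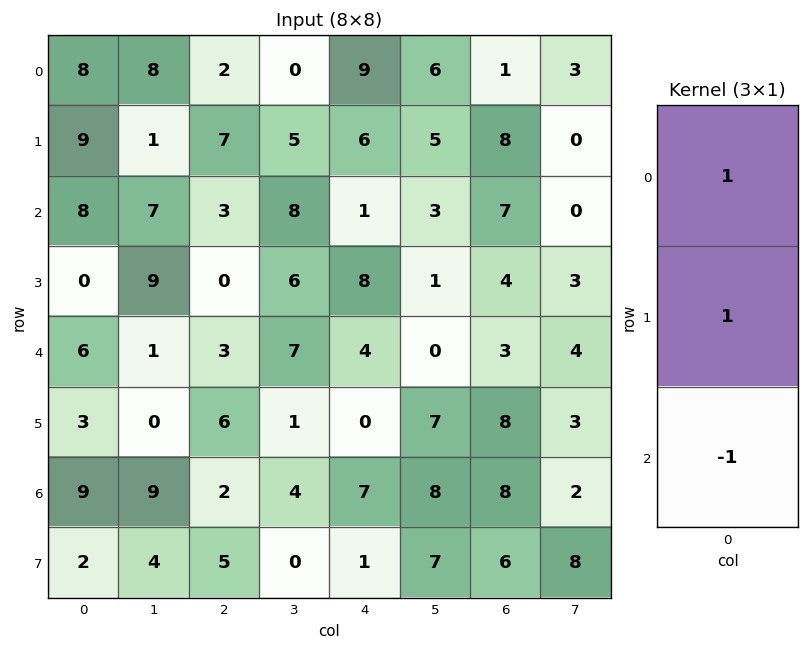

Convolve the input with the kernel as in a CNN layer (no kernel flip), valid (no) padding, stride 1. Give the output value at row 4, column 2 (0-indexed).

7

The receptive field on the input at this output position is [3 / 6 / 2]. Elementwise product with the kernel and sum: 3·1 + 6·1 + 2·-1.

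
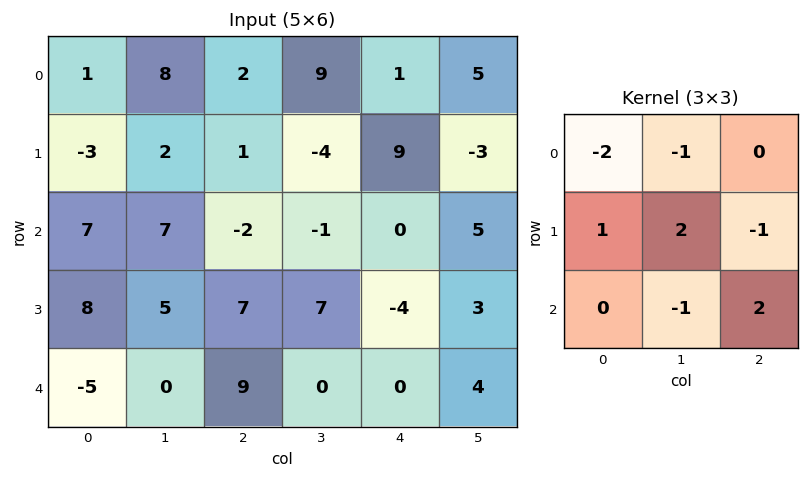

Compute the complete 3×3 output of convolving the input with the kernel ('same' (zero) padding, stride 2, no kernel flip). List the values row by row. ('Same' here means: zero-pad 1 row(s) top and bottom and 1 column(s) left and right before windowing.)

1 -6 -9
12 6 3
-18 1 -14

Output[0,0]: The receptive field on the zero-padded input at this output position is [0 0 0 / 0 1 8 / 0 -3 2]. Elementwise product with the kernel and sum: 0·-2 + 0·-1 + 0·1 + 1·2 + 8·-1 + -3·-1 + 2·2.
Output[0,1]: The receptive field on the zero-padded input at this output position is [0 0 0 / 8 2 9 / 2 1 -4]. Elementwise product with the kernel and sum: 0·-2 + 0·-1 + 8·1 + 2·2 + 9·-1 + 1·-1 + -4·2.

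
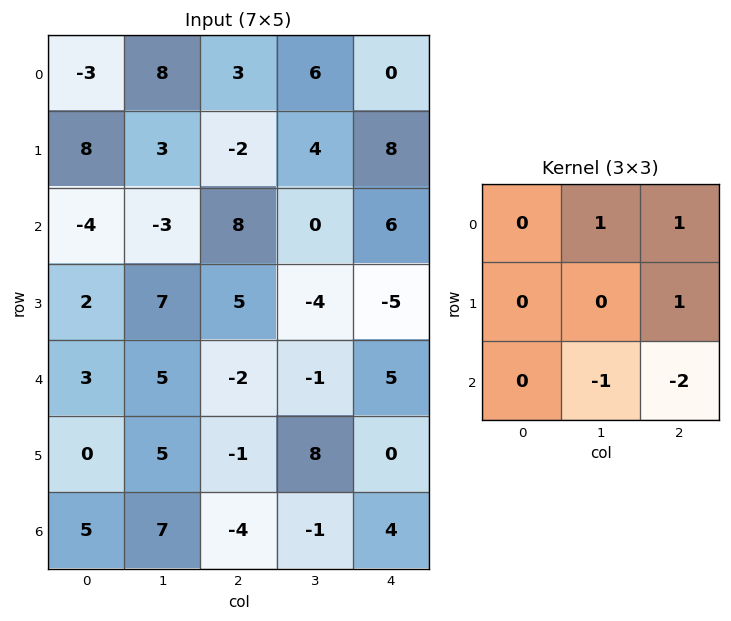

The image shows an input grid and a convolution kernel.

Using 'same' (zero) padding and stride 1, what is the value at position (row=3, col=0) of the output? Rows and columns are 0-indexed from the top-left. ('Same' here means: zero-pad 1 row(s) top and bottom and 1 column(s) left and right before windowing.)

The receptive field on the zero-padded input at this output position is [0 -4 -3 / 0 2 7 / 0 3 5]. Elementwise product with the kernel and sum: -4·1 + -3·1 + 7·1 + 3·-1 + 5·-2.

-13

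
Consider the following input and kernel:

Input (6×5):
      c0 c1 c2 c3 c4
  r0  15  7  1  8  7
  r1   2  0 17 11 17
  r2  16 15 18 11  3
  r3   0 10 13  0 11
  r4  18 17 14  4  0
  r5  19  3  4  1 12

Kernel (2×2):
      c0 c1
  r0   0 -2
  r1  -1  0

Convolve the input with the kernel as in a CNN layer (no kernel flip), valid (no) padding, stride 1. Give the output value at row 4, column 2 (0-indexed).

-12

The receptive field on the input at this output position is [14 4 / 4 1]. Elementwise product with the kernel and sum: 4·-2 + 4·-1.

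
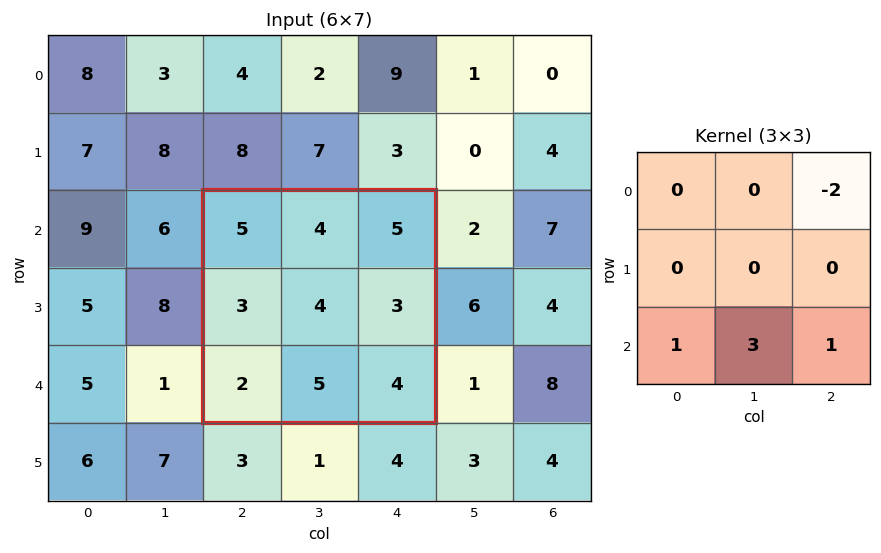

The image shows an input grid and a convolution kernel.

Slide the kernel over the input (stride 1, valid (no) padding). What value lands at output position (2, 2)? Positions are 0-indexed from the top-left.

The receptive field on the input at this output position is [5 4 5 / 3 4 3 / 2 5 4]. Elementwise product with the kernel and sum: 5·-2 + 2·1 + 5·3 + 4·1.

11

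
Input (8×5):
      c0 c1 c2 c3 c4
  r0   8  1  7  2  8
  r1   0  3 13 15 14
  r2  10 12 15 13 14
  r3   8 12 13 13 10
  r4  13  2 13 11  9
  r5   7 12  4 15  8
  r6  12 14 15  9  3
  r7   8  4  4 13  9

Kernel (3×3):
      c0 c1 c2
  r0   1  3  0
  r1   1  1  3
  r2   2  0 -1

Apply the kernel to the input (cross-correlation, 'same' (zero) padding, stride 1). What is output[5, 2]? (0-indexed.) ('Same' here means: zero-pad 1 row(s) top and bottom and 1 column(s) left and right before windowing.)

The receptive field on the zero-padded input at this output position is [2 13 11 / 12 4 15 / 14 15 9]. Elementwise product with the kernel and sum: 2·1 + 13·3 + 12·1 + 4·1 + 15·3 + 14·2 + 9·-1.

121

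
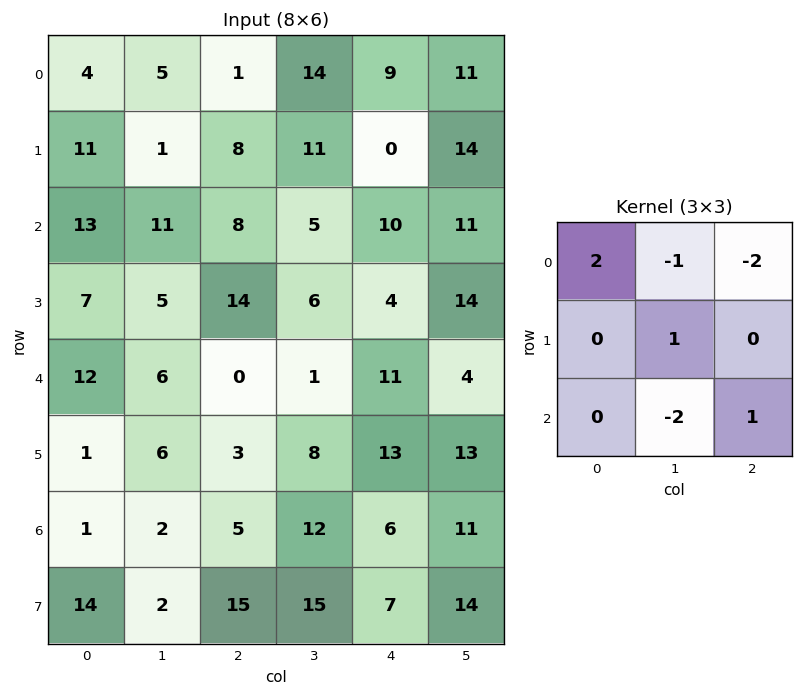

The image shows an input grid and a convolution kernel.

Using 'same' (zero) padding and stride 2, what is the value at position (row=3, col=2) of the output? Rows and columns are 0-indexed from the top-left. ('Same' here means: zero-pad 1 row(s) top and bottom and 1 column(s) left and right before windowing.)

The receptive field on the zero-padded input at this output position is [8 13 13 / 12 6 11 / 15 7 14]. Elementwise product with the kernel and sum: 8·2 + 13·-1 + 13·-2 + 6·1 + 7·-2 + 14·1.

-17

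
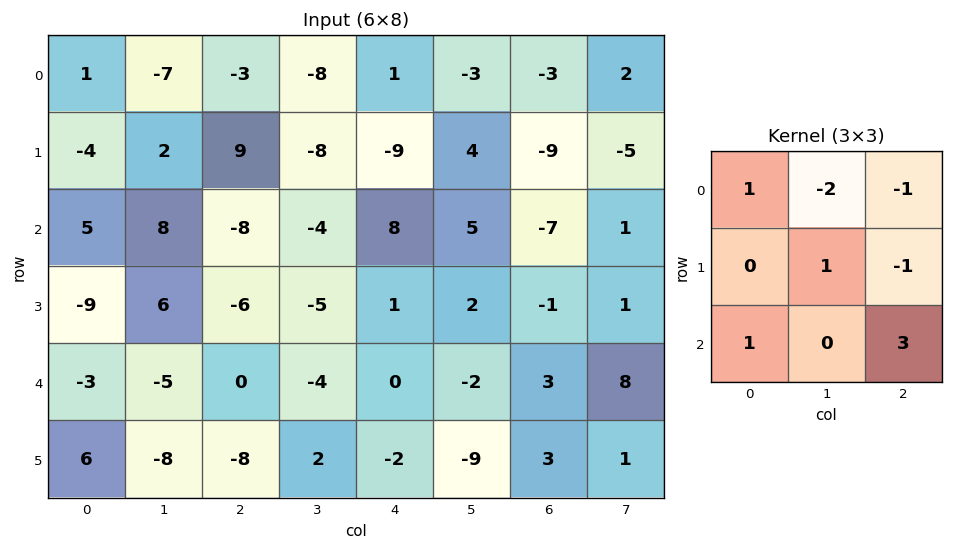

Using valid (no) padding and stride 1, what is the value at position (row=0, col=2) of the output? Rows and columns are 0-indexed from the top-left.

The receptive field on the input at this output position is [-3 -8 1 / 9 -8 -9 / -8 -4 8]. Elementwise product with the kernel and sum: -3·1 + -8·-2 + 1·-1 + -8·1 + -9·-1 + -8·1 + 8·3.

29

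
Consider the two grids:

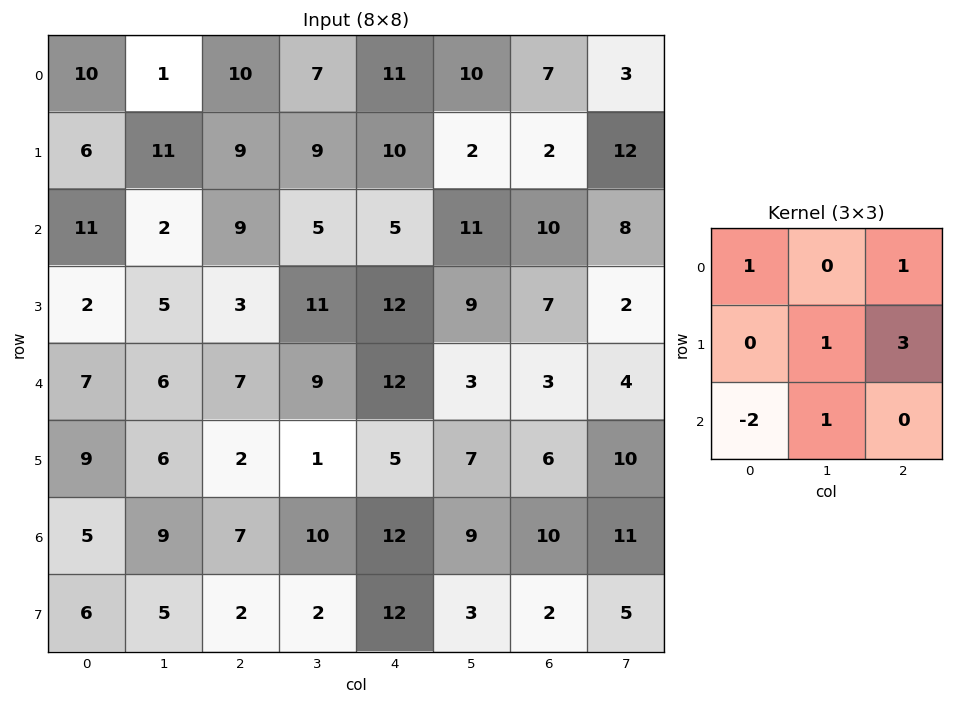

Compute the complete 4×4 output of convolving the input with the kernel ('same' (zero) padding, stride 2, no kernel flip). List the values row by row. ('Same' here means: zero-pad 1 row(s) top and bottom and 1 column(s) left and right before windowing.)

Output[0,0]: The receptive field on the zero-padded input at this output position is [0 0 0 / 0 10 1 / 0 6 11]. Elementwise product with the kernel and sum: 0·1 + 0·1 + 10·1 + 1·3 + 0·-2 + 6·1.
Output[0,1]: The receptive field on the zero-padded input at this output position is [0 0 0 / 1 10 7 / 11 9 9]. Elementwise product with the kernel and sum: 0·1 + 0·1 + 10·1 + 7·3 + 11·-2 + 9·1.

19 18 33 14
30 37 39 37
39 40 44 18
44 36 55 56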